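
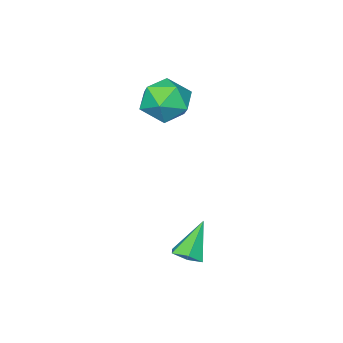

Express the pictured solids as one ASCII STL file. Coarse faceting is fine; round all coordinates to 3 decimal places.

solid 
facet normal 0.476 -0.009 -0.879
outer loop
vertex 1.841 3.531 -1.064
vertex 1.236 3.771 -1.394
vertex 1.724 4.248 -1.135
endloop
endfacet
facet normal 0.661 0.180 0.728
outer loop
vertex 1.841 3.531 -1.064
vertex 1.724 4.248 -1.135
vertex 0.364 3.789 0.214
endloop
endfacet
facet normal 0.476 -0.009 -0.879
outer loop
vertex 1.724 4.248 -1.135
vertex 1.236 3.771 -1.394
vertex 1.119 4.488 -1.465
endloop
endfacet
facet normal 0.122 0.896 0.428
outer loop
vertex 1.724 4.248 -1.135
vertex 1.119 4.488 -1.465
vertex 0.364 3.789 0.214
endloop
endfacet
facet normal 0.477 -0.009 -0.879
outer loop
vertex 1.119 4.488 -1.465
vertex 1.236 3.771 -1.394
vertex 0.631 4.012 -1.725
endloop
endfacet
facet normal -0.695 0.719 -0.013
outer loop
vertex 1.119 4.488 -1.465
vertex 0.631 4.012 -1.725
vertex 0.364 3.789 0.214
endloop
endfacet
facet normal 0.477 -0.009 -0.879
outer loop
vertex 0.631 4.012 -1.725
vertex 1.236 3.771 -1.394
vertex 0.748 3.295 -1.654
endloop
endfacet
facet normal -0.973 -0.174 -0.154
outer loop
vertex 0.631 4.012 -1.725
vertex 0.748 3.295 -1.654
vertex 0.364 3.789 0.214
endloop
endfacet
facet normal 0.477 -0.009 -0.879
outer loop
vertex 0.748 3.295 -1.654
vertex 1.236 3.771 -1.394
vertex 1.353 3.054 -1.323
endloop
endfacet
facet normal -0.434 -0.889 0.146
outer loop
vertex 0.748 3.295 -1.654
vertex 1.353 3.054 -1.323
vertex 0.364 3.789 0.214
endloop
endfacet
facet normal 0.476 -0.009 -0.879
outer loop
vertex 1.353 3.054 -1.323
vertex 1.236 3.771 -1.394
vertex 1.841 3.531 -1.064
endloop
endfacet
facet normal 0.384 -0.712 0.588
outer loop
vertex 1.353 3.054 -1.323
vertex 1.841 3.531 -1.064
vertex 0.364 3.789 0.214
endloop
endfacet
facet normal -0.000 -0.128 0.992
outer loop
vertex -2.313 -0.357 4.963
vertex -2.848 -1.455 4.821
vertex -1.621 -1.366 4.833
endloop
endfacet
facet normal 0.551 0.276 0.787
outer loop
vertex -2.313 -0.357 4.963
vertex -1.621 -1.366 4.833
vertex -1.31 -0.328 4.251
endloop
endfacet
facet normal 0.292 0.846 0.446
outer loop
vertex -2.313 -0.357 4.963
vertex -1.31 -0.328 4.251
vertex -2.344 0.225 3.879
endloop
endfacet
facet normal -0.420 0.795 0.439
outer loop
vertex -2.313 -0.357 4.963
vertex -2.344 0.225 3.879
vertex -3.295 -0.472 4.231
endloop
endfacet
facet normal -0.601 0.192 0.776
outer loop
vertex -2.313 -0.357 4.963
vertex -3.295 -0.472 4.231
vertex -2.848 -1.455 4.821
endloop
endfacet
facet normal 0.941 -0.100 0.324
outer loop
vertex -1.31 -0.328 4.251
vertex -1.621 -1.366 4.833
vertex -1.225 -1.408 3.669
endloop
endfacet
facet normal 0.048 -0.755 0.654
outer loop
vertex -1.621 -1.366 4.833
vertex -2.848 -1.455 4.821
vertex -2.176 -2.105 4.021
endloop
endfacet
facet normal -0.923 -0.237 0.305
outer loop
vertex -2.848 -1.455 4.821
vertex -3.295 -0.472 4.231
vertex -3.21 -1.552 3.649
endloop
endfacet
facet normal -0.630 0.738 -0.241
outer loop
vertex -3.295 -0.472 4.231
vertex -2.344 0.225 3.879
vertex -2.899 -0.514 3.067
endloop
endfacet
facet normal 0.522 0.822 -0.229
outer loop
vertex -2.344 0.225 3.879
vertex -1.31 -0.328 4.251
vertex -1.672 -0.425 3.079
endloop
endfacet
facet normal 0.420 -0.795 -0.439
outer loop
vertex -2.207 -1.523 2.937
vertex -1.225 -1.408 3.669
vertex -2.176 -2.105 4.021
endloop
endfacet
facet normal -0.292 -0.846 -0.446
outer loop
vertex -2.207 -1.523 2.937
vertex -2.176 -2.105 4.021
vertex -3.21 -1.552 3.649
endloop
endfacet
facet normal -0.551 -0.276 -0.787
outer loop
vertex -2.207 -1.523 2.937
vertex -3.21 -1.552 3.649
vertex -2.899 -0.514 3.067
endloop
endfacet
facet normal 0.000 0.128 -0.992
outer loop
vertex -2.207 -1.523 2.937
vertex -2.899 -0.514 3.067
vertex -1.672 -0.425 3.079
endloop
endfacet
facet normal 0.601 -0.192 -0.776
outer loop
vertex -2.207 -1.523 2.937
vertex -1.672 -0.425 3.079
vertex -1.225 -1.408 3.669
endloop
endfacet
facet normal 0.630 -0.738 0.241
outer loop
vertex -2.176 -2.105 4.021
vertex -1.225 -1.408 3.669
vertex -1.621 -1.366 4.833
endloop
endfacet
facet normal -0.522 -0.822 0.229
outer loop
vertex -3.21 -1.552 3.649
vertex -2.176 -2.105 4.021
vertex -2.848 -1.455 4.821
endloop
endfacet
facet normal -0.941 0.100 -0.324
outer loop
vertex -2.899 -0.514 3.067
vertex -3.21 -1.552 3.649
vertex -3.295 -0.472 4.231
endloop
endfacet
facet normal -0.048 0.755 -0.654
outer loop
vertex -1.672 -0.425 3.079
vertex -2.899 -0.514 3.067
vertex -2.344 0.225 3.879
endloop
endfacet
facet normal 0.923 0.237 -0.305
outer loop
vertex -1.225 -1.408 3.669
vertex -1.672 -0.425 3.079
vertex -1.31 -0.328 4.251
endloop
endfacet

endsolid


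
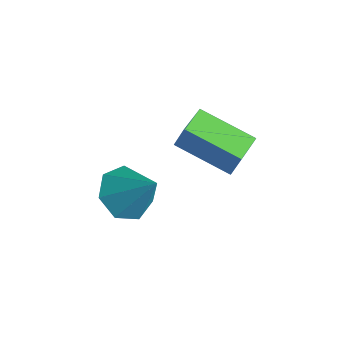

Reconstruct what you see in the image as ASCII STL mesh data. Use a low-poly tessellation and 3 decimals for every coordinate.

solid 
facet normal -0.789 -0.520 0.327
outer loop
vertex 0.637 1.052 1.359
vertex -0.09 2.058 1.202
vertex 0.463 0.798 0.535
endloop
endfacet
facet normal 0.581 -0.804 0.125
outer loop
vertex 2.05 1.842 -0.122
vertex 0.637 1.052 1.359
vertex 0.463 0.798 0.535
endloop
endfacet
facet normal -0.789 -0.520 0.327
outer loop
vertex 0.463 0.798 0.535
vertex -0.09 2.058 1.202
vertex -0.264 1.803 0.378
endloop
endfacet
facet normal -0.198 -0.289 -0.937
outer loop
vertex -0.264 1.803 0.378
vertex 2.05 1.842 -0.122
vertex 0.463 0.798 0.535
endloop
endfacet
facet normal 0.198 0.289 0.937
outer loop
vertex 0.637 1.052 1.359
vertex 1.497 3.102 0.545
vertex -0.09 2.058 1.202
endloop
endfacet
facet normal 0.581 -0.804 0.126
outer loop
vertex 2.224 2.097 0.702
vertex 0.637 1.052 1.359
vertex 2.05 1.842 -0.122
endloop
endfacet
facet normal 0.197 0.289 0.937
outer loop
vertex 2.224 2.097 0.702
vertex 1.497 3.102 0.545
vertex 0.637 1.052 1.359
endloop
endfacet
facet normal -0.581 0.804 -0.126
outer loop
vertex -0.09 2.058 1.202
vertex 1.497 3.102 0.545
vertex -0.264 1.803 0.378
endloop
endfacet
facet normal -0.198 -0.289 -0.937
outer loop
vertex 1.323 2.848 -0.279
vertex 2.05 1.842 -0.122
vertex -0.264 1.803 0.378
endloop
endfacet
facet normal -0.581 0.804 -0.125
outer loop
vertex -0.264 1.803 0.378
vertex 1.497 3.102 0.545
vertex 1.323 2.848 -0.279
endloop
endfacet
facet normal 0.789 0.519 -0.327
outer loop
vertex 1.323 2.848 -0.279
vertex 2.224 2.097 0.702
vertex 2.05 1.842 -0.122
endloop
endfacet
facet normal 0.789 0.520 -0.327
outer loop
vertex 1.497 3.102 0.545
vertex 2.224 2.097 0.702
vertex 1.323 2.848 -0.279
endloop
endfacet
facet normal -0.612 -0.277 -0.741
outer loop
vertex 1.322 -1.771 -0.977
vertex 0.698 -1.041 -0.735
vertex 1.457 -1.019 -1.37
endloop
endfacet
facet normal 0.969 -0.226 -0.100
outer loop
vertex 1.322 -1.771 -0.977
vertex 1.457 -1.019 -1.37
vertex 1.762 -0.559 0.555
endloop
endfacet
facet normal -0.612 -0.276 -0.741
outer loop
vertex 1.457 -1.019 -1.37
vertex 0.698 -1.041 -0.735
vertex 1.021 -0.284 -1.284
endloop
endfacet
facet normal 0.819 0.515 -0.253
outer loop
vertex 1.457 -1.019 -1.37
vertex 1.021 -0.284 -1.284
vertex 1.762 -0.559 0.555
endloop
endfacet
facet normal -0.611 -0.277 -0.741
outer loop
vertex 1.021 -0.284 -1.284
vertex 0.698 -1.041 -0.735
vertex 0.341 -0.119 -0.785
endloop
endfacet
facet normal 0.262 0.964 0.039
outer loop
vertex 1.021 -0.284 -1.284
vertex 0.341 -0.119 -0.785
vertex 1.762 -0.559 0.555
endloop
endfacet
facet normal -0.611 -0.277 -0.741
outer loop
vertex 0.341 -0.119 -0.785
vertex 0.698 -1.041 -0.735
vertex -0.07 -0.649 -0.248
endloop
endfacet
facet normal -0.282 0.782 0.556
outer loop
vertex 0.341 -0.119 -0.785
vertex -0.07 -0.649 -0.248
vertex 1.762 -0.559 0.555
endloop
endfacet
facet normal -0.612 -0.278 -0.741
outer loop
vertex -0.07 -0.649 -0.248
vertex 0.698 -1.041 -0.735
vertex 0.098 -1.474 -0.077
endloop
endfacet
facet normal -0.404 0.106 0.909
outer loop
vertex -0.07 -0.649 -0.248
vertex 0.098 -1.474 -0.077
vertex 1.762 -0.559 0.555
endloop
endfacet
facet normal -0.612 -0.277 -0.741
outer loop
vertex 0.098 -1.474 -0.077
vertex 0.698 -1.041 -0.735
vertex 0.717 -1.973 -0.402
endloop
endfacet
facet normal -0.011 -0.555 0.832
outer loop
vertex 0.098 -1.474 -0.077
vertex 0.717 -1.973 -0.402
vertex 1.762 -0.559 0.555
endloop
endfacet
facet normal -0.612 -0.277 -0.741
outer loop
vertex 0.717 -1.973 -0.402
vertex 0.698 -1.041 -0.735
vertex 1.322 -1.771 -0.977
endloop
endfacet
facet normal 0.599 -0.703 0.384
outer loop
vertex 0.717 -1.973 -0.402
vertex 1.322 -1.771 -0.977
vertex 1.762 -0.559 0.555
endloop
endfacet

endsolid


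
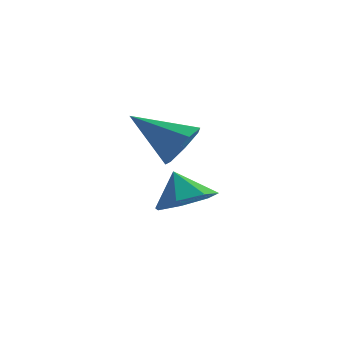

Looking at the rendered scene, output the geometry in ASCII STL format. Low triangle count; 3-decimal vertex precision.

solid 
facet normal 0.747 -0.417 -0.518
outer loop
vertex 3.152 -0.509 3.661
vertex 2.634 -1.098 3.388
vertex 2.808 -0.362 3.046
endloop
endfacet
facet normal 0.150 0.977 0.150
outer loop
vertex 3.152 -0.509 3.661
vertex 2.808 -0.362 3.046
vertex 1.246 -0.322 4.352
endloop
endfacet
facet normal 0.747 -0.417 -0.518
outer loop
vertex 2.808 -0.362 3.046
vertex 2.634 -1.098 3.388
vertex 2.333 -0.768 2.688
endloop
endfacet
facet normal -0.357 0.817 -0.452
outer loop
vertex 2.808 -0.362 3.046
vertex 2.333 -0.768 2.688
vertex 1.246 -0.322 4.352
endloop
endfacet
facet normal 0.747 -0.417 -0.518
outer loop
vertex 2.333 -0.768 2.688
vertex 2.634 -1.098 3.388
vertex 2.085 -1.423 2.858
endloop
endfacet
facet normal -0.807 0.158 -0.569
outer loop
vertex 2.333 -0.768 2.688
vertex 2.085 -1.423 2.858
vertex 1.246 -0.322 4.352
endloop
endfacet
facet normal 0.747 -0.417 -0.518
outer loop
vertex 2.085 -1.423 2.858
vertex 2.634 -1.098 3.388
vertex 2.251 -1.833 3.427
endloop
endfacet
facet normal -0.858 -0.502 -0.112
outer loop
vertex 2.085 -1.423 2.858
vertex 2.251 -1.833 3.427
vertex 1.246 -0.322 4.352
endloop
endfacet
facet normal 0.747 -0.417 -0.519
outer loop
vertex 2.251 -1.833 3.427
vertex 2.634 -1.098 3.388
vertex 2.706 -1.689 3.966
endloop
endfacet
facet normal -0.472 -0.667 0.577
outer loop
vertex 2.251 -1.833 3.427
vertex 2.706 -1.689 3.966
vertex 1.246 -0.322 4.352
endloop
endfacet
facet normal 0.747 -0.416 -0.519
outer loop
vertex 2.706 -1.689 3.966
vertex 2.634 -1.098 3.388
vertex 3.107 -1.1 4.071
endloop
endfacet
facet normal 0.058 -0.213 0.975
outer loop
vertex 2.706 -1.689 3.966
vertex 3.107 -1.1 4.071
vertex 1.246 -0.322 4.352
endloop
endfacet
facet normal 0.747 -0.417 -0.518
outer loop
vertex 3.107 -1.1 4.071
vertex 2.634 -1.098 3.388
vertex 3.152 -0.509 3.661
endloop
endfacet
facet normal 0.336 0.520 0.786
outer loop
vertex 3.107 -1.1 4.071
vertex 3.152 -0.509 3.661
vertex 1.246 -0.322 4.352
endloop
endfacet
facet normal 0.232 -0.521 -0.821
outer loop
vertex 2.606 -4.727 3.078
vertex 2.226 -4.091 2.567
vertex 3.079 -4.151 2.846
endloop
endfacet
facet normal 0.469 -0.029 0.883
outer loop
vertex 2.606 -4.727 3.078
vertex 3.079 -4.151 2.846
vertex 1.974 -3.529 3.453
endloop
endfacet
facet normal 0.232 -0.521 -0.821
outer loop
vertex 3.079 -4.151 2.846
vertex 2.226 -4.091 2.567
vertex 2.91 -3.53 2.404
endloop
endfacet
facet normal 0.618 0.560 0.551
outer loop
vertex 3.079 -4.151 2.846
vertex 2.91 -3.53 2.404
vertex 1.974 -3.529 3.453
endloop
endfacet
facet normal 0.233 -0.522 -0.821
outer loop
vertex 2.91 -3.53 2.404
vertex 2.226 -4.091 2.567
vertex 2.225 -3.332 2.084
endloop
endfacet
facet normal 0.197 0.965 0.175
outer loop
vertex 2.91 -3.53 2.404
vertex 2.225 -3.332 2.084
vertex 1.974 -3.529 3.453
endloop
endfacet
facet normal 0.233 -0.522 -0.821
outer loop
vertex 2.225 -3.332 2.084
vertex 2.226 -4.091 2.567
vertex 1.541 -3.706 2.128
endloop
endfacet
facet normal -0.477 0.878 0.039
outer loop
vertex 2.225 -3.332 2.084
vertex 1.541 -3.706 2.128
vertex 1.974 -3.529 3.453
endloop
endfacet
facet normal 0.233 -0.522 -0.821
outer loop
vertex 1.541 -3.706 2.128
vertex 2.226 -4.091 2.567
vertex 1.372 -4.37 2.502
endloop
endfacet
facet normal -0.898 0.366 0.244
outer loop
vertex 1.541 -3.706 2.128
vertex 1.372 -4.37 2.502
vertex 1.974 -3.529 3.453
endloop
endfacet
facet normal 0.233 -0.521 -0.821
outer loop
vertex 1.372 -4.37 2.502
vertex 2.226 -4.091 2.567
vertex 1.846 -4.825 2.925
endloop
endfacet
facet normal -0.748 -0.186 0.638
outer loop
vertex 1.372 -4.37 2.502
vertex 1.846 -4.825 2.925
vertex 1.974 -3.529 3.453
endloop
endfacet
facet normal 0.233 -0.521 -0.821
outer loop
vertex 1.846 -4.825 2.925
vertex 2.226 -4.091 2.567
vertex 2.606 -4.727 3.078
endloop
endfacet
facet normal -0.139 -0.362 0.922
outer loop
vertex 1.846 -4.825 2.925
vertex 2.606 -4.727 3.078
vertex 1.974 -3.529 3.453
endloop
endfacet

endsolid


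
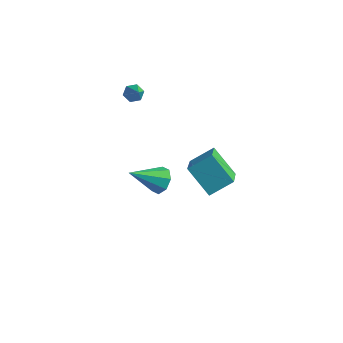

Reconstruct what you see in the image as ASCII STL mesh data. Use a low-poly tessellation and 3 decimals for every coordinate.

solid 
facet normal -0.505 0.520 -0.688
outer loop
vertex -1.955 2.52 1.631
vertex -2.326 2.128 1.607
vertex -2.385 2.535 1.958
endloop
endfacet
facet normal 0.448 0.699 0.557
outer loop
vertex -1.955 2.52 1.631
vertex -2.385 2.535 1.958
vertex -1.394 1.172 2.873
endloop
endfacet
facet normal -0.507 0.520 -0.688
outer loop
vertex -2.385 2.535 1.958
vertex -2.326 2.128 1.607
vertex -2.755 2.142 1.934
endloop
endfacet
facet normal -0.383 0.307 0.871
outer loop
vertex -2.385 2.535 1.958
vertex -2.755 2.142 1.934
vertex -1.394 1.172 2.873
endloop
endfacet
facet normal -0.507 0.520 -0.687
outer loop
vertex -2.755 2.142 1.934
vertex -2.326 2.128 1.607
vertex -2.696 1.736 1.583
endloop
endfacet
facet normal -0.704 -0.520 0.483
outer loop
vertex -2.755 2.142 1.934
vertex -2.696 1.736 1.583
vertex -1.394 1.172 2.873
endloop
endfacet
facet normal -0.507 0.520 -0.687
outer loop
vertex -2.696 1.736 1.583
vertex -2.326 2.128 1.607
vertex -2.267 1.722 1.256
endloop
endfacet
facet normal -0.198 -0.956 -0.218
outer loop
vertex -2.696 1.736 1.583
vertex -2.267 1.722 1.256
vertex -1.394 1.172 2.873
endloop
endfacet
facet normal -0.506 0.521 -0.688
outer loop
vertex -2.267 1.722 1.256
vertex -2.326 2.128 1.607
vertex -1.896 2.114 1.28
endloop
endfacet
facet normal 0.631 -0.564 -0.533
outer loop
vertex -2.267 1.722 1.256
vertex -1.896 2.114 1.28
vertex -1.394 1.172 2.873
endloop
endfacet
facet normal -0.506 0.521 -0.688
outer loop
vertex -1.896 2.114 1.28
vertex -2.326 2.128 1.607
vertex -1.955 2.52 1.631
endloop
endfacet
facet normal 0.954 0.264 -0.145
outer loop
vertex -1.896 2.114 1.28
vertex -1.955 2.52 1.631
vertex -1.394 1.172 2.873
endloop
endfacet
facet normal 0.519 0.631 -0.577
outer loop
vertex -0.034 1.904 -4.045
vertex -0.684 1.971 -4.556
vertex -0.425 2.376 -3.88
endloop
endfacet
facet normal 0.372 -0.016 0.928
outer loop
vertex -0.034 1.904 -4.045
vertex -0.425 2.376 -3.88
vertex -1.736 0.689 -3.384
endloop
endfacet
facet normal 0.517 0.632 -0.577
outer loop
vertex -0.425 2.376 -3.88
vertex -0.684 1.971 -4.556
vertex -0.969 2.611 -4.11
endloop
endfacet
facet normal -0.197 0.414 0.889
outer loop
vertex -0.425 2.376 -3.88
vertex -0.969 2.611 -4.11
vertex -1.736 0.689 -3.384
endloop
endfacet
facet normal 0.518 0.632 -0.577
outer loop
vertex -0.969 2.611 -4.11
vertex -0.684 1.971 -4.556
vertex -1.346 2.471 -4.602
endloop
endfacet
facet normal -0.759 0.472 0.448
outer loop
vertex -0.969 2.611 -4.11
vertex -1.346 2.471 -4.602
vertex -1.736 0.689 -3.384
endloop
endfacet
facet normal 0.518 0.632 -0.577
outer loop
vertex -1.346 2.471 -4.602
vertex -0.684 1.971 -4.556
vertex -1.335 2.038 -5.067
endloop
endfacet
facet normal -0.983 0.122 -0.137
outer loop
vertex -1.346 2.471 -4.602
vertex -1.335 2.038 -5.067
vertex -1.736 0.689 -3.384
endloop
endfacet
facet normal 0.518 0.630 -0.578
outer loop
vertex -1.335 2.038 -5.067
vertex -0.684 1.971 -4.556
vertex -0.944 1.565 -5.232
endloop
endfacet
facet normal -0.739 -0.429 -0.520
outer loop
vertex -1.335 2.038 -5.067
vertex -0.944 1.565 -5.232
vertex -1.736 0.689 -3.384
endloop
endfacet
facet normal 0.517 0.631 -0.578
outer loop
vertex -0.944 1.565 -5.232
vertex -0.684 1.971 -4.556
vertex -0.4 1.331 -5.001
endloop
endfacet
facet normal -0.167 -0.861 -0.480
outer loop
vertex -0.944 1.565 -5.232
vertex -0.4 1.331 -5.001
vertex -1.736 0.689 -3.384
endloop
endfacet
facet normal 0.518 0.631 -0.577
outer loop
vertex -0.4 1.331 -5.001
vertex -0.684 1.971 -4.556
vertex -0.023 1.471 -4.51
endloop
endfacet
facet normal 0.393 -0.919 -0.040
outer loop
vertex -0.4 1.331 -5.001
vertex -0.023 1.471 -4.51
vertex -1.736 0.689 -3.384
endloop
endfacet
facet normal 0.518 0.632 -0.576
outer loop
vertex -0.023 1.471 -4.51
vertex -0.684 1.971 -4.556
vertex -0.034 1.904 -4.045
endloop
endfacet
facet normal 0.617 -0.569 0.544
outer loop
vertex -0.023 1.471 -4.51
vertex -0.034 1.904 -4.045
vertex -1.736 0.689 -3.384
endloop
endfacet
facet normal -0.558 -0.658 -0.506
outer loop
vertex 2.977 -1.438 1.288
vertex 2.204 0.06 0.194
vertex 4.3 -1.635 0.084
endloop
endfacet
facet normal 0.385 -0.745 0.545
outer loop
vertex 5.076 -0.72 0.786
vertex 2.977 -1.438 1.288
vertex 4.3 -1.635 0.084
endloop
endfacet
facet normal -0.558 -0.658 -0.506
outer loop
vertex 4.3 -1.635 0.084
vertex 2.204 0.06 0.194
vertex 3.527 -0.137 -1.011
endloop
endfacet
facet normal 0.735 -0.110 -0.669
outer loop
vertex 3.527 -0.137 -1.011
vertex 5.076 -0.72 0.786
vertex 4.3 -1.635 0.084
endloop
endfacet
facet normal -0.735 0.110 0.669
outer loop
vertex 2.977 -1.438 1.288
vertex 2.98 0.975 0.896
vertex 2.204 0.06 0.194
endloop
endfacet
facet normal 0.385 -0.745 0.545
outer loop
vertex 3.753 -0.523 1.991
vertex 2.977 -1.438 1.288
vertex 5.076 -0.72 0.786
endloop
endfacet
facet normal -0.735 0.110 0.669
outer loop
vertex 3.753 -0.523 1.991
vertex 2.98 0.975 0.896
vertex 2.977 -1.438 1.288
endloop
endfacet
facet normal -0.385 0.745 -0.545
outer loop
vertex 2.204 0.06 0.194
vertex 2.98 0.975 0.896
vertex 3.527 -0.137 -1.011
endloop
endfacet
facet normal 0.735 -0.109 -0.669
outer loop
vertex 4.303 0.778 -0.308
vertex 5.076 -0.72 0.786
vertex 3.527 -0.137 -1.011
endloop
endfacet
facet normal -0.385 0.745 -0.545
outer loop
vertex 3.527 -0.137 -1.011
vertex 2.98 0.975 0.896
vertex 4.303 0.778 -0.308
endloop
endfacet
facet normal 0.559 0.658 0.506
outer loop
vertex 4.303 0.778 -0.308
vertex 3.753 -0.523 1.991
vertex 5.076 -0.72 0.786
endloop
endfacet
facet normal 0.558 0.658 0.506
outer loop
vertex 2.98 0.975 0.896
vertex 3.753 -0.523 1.991
vertex 4.303 0.778 -0.308
endloop
endfacet

endsolid


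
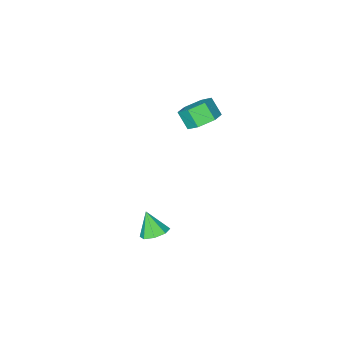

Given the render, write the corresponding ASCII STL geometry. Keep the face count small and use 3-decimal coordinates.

solid 
facet normal -0.039 0.506 -0.862
outer loop
vertex 0.958 3.215 -3.9
vertex 0.089 3.033 -3.968
vertex 0.568 3.689 -3.604
endloop
endfacet
facet normal 0.742 0.214 0.635
outer loop
vertex 0.958 3.215 -3.9
vertex 0.568 3.689 -3.604
vertex 0.151 2.247 -2.632
endloop
endfacet
facet normal -0.041 0.507 -0.861
outer loop
vertex 0.568 3.689 -3.604
vertex 0.089 3.033 -3.968
vertex -0.102 3.778 -3.52
endloop
endfacet
facet normal 0.174 0.515 0.839
outer loop
vertex 0.568 3.689 -3.604
vertex -0.102 3.778 -3.52
vertex 0.151 2.247 -2.632
endloop
endfacet
facet normal -0.039 0.507 -0.861
outer loop
vertex -0.102 3.778 -3.52
vertex 0.089 3.033 -3.968
vertex -0.66 3.431 -3.699
endloop
endfacet
facet normal -0.487 0.377 0.788
outer loop
vertex -0.102 3.778 -3.52
vertex -0.66 3.431 -3.699
vertex 0.151 2.247 -2.632
endloop
endfacet
facet normal -0.040 0.506 -0.861
outer loop
vertex -0.66 3.431 -3.699
vertex 0.089 3.033 -3.968
vertex -0.779 2.85 -4.035
endloop
endfacet
facet normal -0.851 -0.122 0.512
outer loop
vertex -0.66 3.431 -3.699
vertex -0.779 2.85 -4.035
vertex 0.151 2.247 -2.632
endloop
endfacet
facet normal -0.040 0.506 -0.862
outer loop
vertex -0.779 2.85 -4.035
vertex 0.089 3.033 -3.968
vertex -0.389 2.377 -4.331
endloop
endfacet
facet normal -0.705 -0.688 0.171
outer loop
vertex -0.779 2.85 -4.035
vertex -0.389 2.377 -4.331
vertex 0.151 2.247 -2.632
endloop
endfacet
facet normal -0.040 0.506 -0.862
outer loop
vertex -0.389 2.377 -4.331
vertex 0.089 3.033 -3.968
vertex 0.281 2.287 -4.415
endloop
endfacet
facet normal -0.137 -0.990 -0.032
outer loop
vertex -0.389 2.377 -4.331
vertex 0.281 2.287 -4.415
vertex 0.151 2.247 -2.632
endloop
endfacet
facet normal -0.038 0.506 -0.861
outer loop
vertex 0.281 2.287 -4.415
vertex 0.089 3.033 -3.968
vertex 0.839 2.634 -4.236
endloop
endfacet
facet normal 0.524 -0.852 0.019
outer loop
vertex 0.281 2.287 -4.415
vertex 0.839 2.634 -4.236
vertex 0.151 2.247 -2.632
endloop
endfacet
facet normal -0.039 0.506 -0.862
outer loop
vertex 0.839 2.634 -4.236
vertex 0.089 3.033 -3.968
vertex 0.958 3.215 -3.9
endloop
endfacet
facet normal 0.888 -0.353 0.296
outer loop
vertex 0.839 2.634 -4.236
vertex 0.958 3.215 -3.9
vertex 0.151 2.247 -2.632
endloop
endfacet
facet normal -0.084 0.655 -0.751
outer loop
vertex -3.043 2.688 3.599
vertex -3.873 2.16 3.231
vertex -4.01 2.936 3.924
endloop
endfacet
facet normal 0.380 0.717 0.584
outer loop
vertex -3.043 2.688 3.599
vertex -4.01 2.936 3.924
vertex -2.938 1.869 4.537
endloop
endfacet
facet normal 0.380 0.717 0.584
outer loop
vertex -2.938 1.869 4.537
vertex -4.01 2.936 3.924
vertex -3.905 2.117 4.862
endloop
endfacet
facet normal 0.084 -0.655 0.751
outer loop
vertex -2.938 1.869 4.537
vertex -3.905 2.117 4.862
vertex -3.767 1.34 4.169
endloop
endfacet
facet normal -0.084 0.655 -0.751
outer loop
vertex -4.01 2.936 3.924
vertex -3.873 2.16 3.231
vertex -4.84 2.408 3.556
endloop
endfacet
facet normal -0.607 0.564 0.560
outer loop
vertex -4.01 2.936 3.924
vertex -4.84 2.408 3.556
vertex -3.905 2.117 4.862
endloop
endfacet
facet normal -0.607 0.564 0.560
outer loop
vertex -3.905 2.117 4.862
vertex -4.84 2.408 3.556
vertex -4.734 1.589 4.495
endloop
endfacet
facet normal 0.085 -0.655 0.751
outer loop
vertex -3.905 2.117 4.862
vertex -4.734 1.589 4.495
vertex -3.767 1.34 4.169
endloop
endfacet
facet normal -0.084 0.655 -0.751
outer loop
vertex -4.84 2.408 3.556
vertex -3.873 2.16 3.231
vertex -4.702 1.631 2.863
endloop
endfacet
facet normal -0.988 -0.155 -0.023
outer loop
vertex -4.84 2.408 3.556
vertex -4.702 1.631 2.863
vertex -4.734 1.589 4.495
endloop
endfacet
facet normal -0.988 -0.153 -0.023
outer loop
vertex -4.734 1.589 4.495
vertex -4.702 1.631 2.863
vertex -4.597 0.812 3.801
endloop
endfacet
facet normal 0.084 -0.655 0.751
outer loop
vertex -4.734 1.589 4.495
vertex -4.597 0.812 3.801
vertex -3.767 1.34 4.169
endloop
endfacet
facet normal -0.084 0.655 -0.751
outer loop
vertex -4.702 1.631 2.863
vertex -3.873 2.16 3.231
vertex -3.735 1.383 2.538
endloop
endfacet
facet normal -0.380 -0.717 -0.584
outer loop
vertex -4.702 1.631 2.863
vertex -3.735 1.383 2.538
vertex -4.597 0.812 3.801
endloop
endfacet
facet normal -0.380 -0.717 -0.584
outer loop
vertex -4.597 0.812 3.801
vertex -3.735 1.383 2.538
vertex -3.63 0.564 3.476
endloop
endfacet
facet normal 0.084 -0.655 0.751
outer loop
vertex -4.597 0.812 3.801
vertex -3.63 0.564 3.476
vertex -3.767 1.34 4.169
endloop
endfacet
facet normal -0.085 0.655 -0.751
outer loop
vertex -3.735 1.383 2.538
vertex -3.873 2.16 3.231
vertex -2.906 1.911 2.905
endloop
endfacet
facet normal 0.607 -0.564 -0.560
outer loop
vertex -3.735 1.383 2.538
vertex -2.906 1.911 2.905
vertex -3.63 0.564 3.476
endloop
endfacet
facet normal 0.607 -0.564 -0.560
outer loop
vertex -3.63 0.564 3.476
vertex -2.906 1.911 2.905
vertex -2.8 1.092 3.844
endloop
endfacet
facet normal 0.084 -0.655 0.751
outer loop
vertex -3.63 0.564 3.476
vertex -2.8 1.092 3.844
vertex -3.767 1.34 4.169
endloop
endfacet
facet normal -0.084 0.655 -0.751
outer loop
vertex -2.906 1.911 2.905
vertex -3.873 2.16 3.231
vertex -3.043 2.688 3.599
endloop
endfacet
facet normal 0.988 0.154 0.023
outer loop
vertex -2.906 1.911 2.905
vertex -3.043 2.688 3.599
vertex -2.8 1.092 3.844
endloop
endfacet
facet normal 0.988 0.154 0.024
outer loop
vertex -2.8 1.092 3.844
vertex -3.043 2.688 3.599
vertex -2.938 1.869 4.537
endloop
endfacet
facet normal 0.084 -0.655 0.751
outer loop
vertex -2.8 1.092 3.844
vertex -2.938 1.869 4.537
vertex -3.767 1.34 4.169
endloop
endfacet

endsolid


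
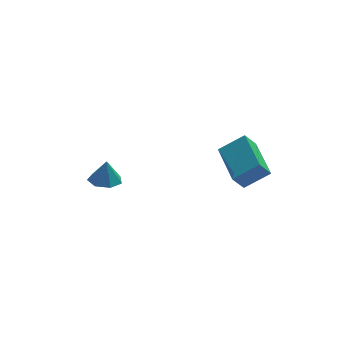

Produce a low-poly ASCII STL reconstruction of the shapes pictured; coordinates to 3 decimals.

solid 
facet normal -0.824 0.049 -0.564
outer loop
vertex 0.773 -4.179 -2.348
vertex 0.688 -2.352 -2.066
vertex 1.258 -4.049 -3.046
endloop
endfacet
facet normal 0.046 -0.987 -0.152
outer loop
vertex 2.272 -4.108 -2.354
vertex 0.773 -4.179 -2.348
vertex 1.258 -4.049 -3.046
endloop
endfacet
facet normal -0.825 0.048 -0.563
outer loop
vertex 1.258 -4.049 -3.046
vertex 0.688 -2.352 -2.066
vertex 1.172 -2.222 -2.765
endloop
endfacet
facet normal 0.563 0.151 -0.812
outer loop
vertex 1.172 -2.222 -2.765
vertex 2.272 -4.108 -2.354
vertex 1.258 -4.049 -3.046
endloop
endfacet
facet normal -0.563 -0.152 0.812
outer loop
vertex 0.773 -4.179 -2.348
vertex 1.702 -2.411 -1.374
vertex 0.688 -2.352 -2.066
endloop
endfacet
facet normal 0.046 -0.987 -0.152
outer loop
vertex 1.788 -4.238 -1.655
vertex 0.773 -4.179 -2.348
vertex 2.272 -4.108 -2.354
endloop
endfacet
facet normal -0.563 -0.151 0.812
outer loop
vertex 1.788 -4.238 -1.655
vertex 1.702 -2.411 -1.374
vertex 0.773 -4.179 -2.348
endloop
endfacet
facet normal -0.046 0.987 0.152
outer loop
vertex 0.688 -2.352 -2.066
vertex 1.702 -2.411 -1.374
vertex 1.172 -2.222 -2.765
endloop
endfacet
facet normal 0.563 0.152 -0.812
outer loop
vertex 2.187 -2.281 -2.072
vertex 2.272 -4.108 -2.354
vertex 1.172 -2.222 -2.765
endloop
endfacet
facet normal -0.046 0.987 0.152
outer loop
vertex 1.172 -2.222 -2.765
vertex 1.702 -2.411 -1.374
vertex 2.187 -2.281 -2.072
endloop
endfacet
facet normal 0.825 -0.048 0.563
outer loop
vertex 2.187 -2.281 -2.072
vertex 1.788 -4.238 -1.655
vertex 2.272 -4.108 -2.354
endloop
endfacet
facet normal 0.824 -0.048 0.564
outer loop
vertex 1.702 -2.411 -1.374
vertex 1.788 -4.238 -1.655
vertex 2.187 -2.281 -2.072
endloop
endfacet
facet normal -0.109 -0.119 -0.987
outer loop
vertex -2.802 -1.159 -4.408
vertex -3.385 -0.79 -4.388
vertex -2.738 -0.569 -4.486
endloop
endfacet
facet normal 0.898 -0.040 0.437
outer loop
vertex -2.802 -1.159 -4.408
vertex -2.738 -0.569 -4.486
vertex -3.275 -0.67 -3.392
endloop
endfacet
facet normal -0.108 -0.120 -0.987
outer loop
vertex -2.738 -0.569 -4.486
vertex -3.385 -0.79 -4.388
vertex -3.162 -0.145 -4.491
endloop
endfacet
facet normal 0.652 0.656 0.380
outer loop
vertex -2.738 -0.569 -4.486
vertex -3.162 -0.145 -4.491
vertex -3.275 -0.67 -3.392
endloop
endfacet
facet normal -0.109 -0.120 -0.987
outer loop
vertex -3.162 -0.145 -4.491
vertex -3.385 -0.79 -4.388
vertex -3.753 -0.207 -4.418
endloop
endfacet
facet normal -0.042 0.903 0.427
outer loop
vertex -3.162 -0.145 -4.491
vertex -3.753 -0.207 -4.418
vertex -3.275 -0.67 -3.392
endloop
endfacet
facet normal -0.107 -0.118 -0.987
outer loop
vertex -3.753 -0.207 -4.418
vertex -3.385 -0.79 -4.388
vertex -4.067 -0.708 -4.324
endloop
endfacet
facet normal -0.663 0.517 0.542
outer loop
vertex -3.753 -0.207 -4.418
vertex -4.067 -0.708 -4.324
vertex -3.275 -0.67 -3.392
endloop
endfacet
facet normal -0.107 -0.119 -0.987
outer loop
vertex -4.067 -0.708 -4.324
vertex -3.385 -0.79 -4.388
vertex -3.867 -1.271 -4.278
endloop
endfacet
facet normal -0.741 -0.211 0.638
outer loop
vertex -4.067 -0.708 -4.324
vertex -3.867 -1.271 -4.278
vertex -3.275 -0.67 -3.392
endloop
endfacet
facet normal -0.107 -0.119 -0.987
outer loop
vertex -3.867 -1.271 -4.278
vertex -3.385 -0.79 -4.388
vertex -3.304 -1.471 -4.315
endloop
endfacet
facet normal -0.218 -0.734 0.644
outer loop
vertex -3.867 -1.271 -4.278
vertex -3.304 -1.471 -4.315
vertex -3.275 -0.67 -3.392
endloop
endfacet
facet normal -0.109 -0.119 -0.987
outer loop
vertex -3.304 -1.471 -4.315
vertex -3.385 -0.79 -4.388
vertex -2.802 -1.159 -4.408
endloop
endfacet
facet normal 0.511 -0.657 0.554
outer loop
vertex -3.304 -1.471 -4.315
vertex -2.802 -1.159 -4.408
vertex -3.275 -0.67 -3.392
endloop
endfacet

endsolid


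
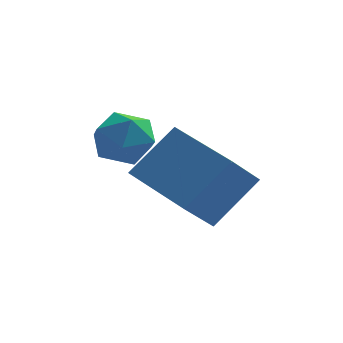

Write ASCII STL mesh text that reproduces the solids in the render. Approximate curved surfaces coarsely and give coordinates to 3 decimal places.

solid 
facet normal -0.643 0.750 0.153
outer loop
vertex -1.496 3.067 1.828
vertex -0.979 3.669 1.051
vertex -2.335 2.544 0.865
endloop
endfacet
facet normal -0.465 -0.542 0.700
outer loop
vertex -1.261 1.291 0.609
vertex -1.496 3.067 1.828
vertex -2.335 2.544 0.865
endloop
endfacet
facet normal -0.643 0.750 0.154
outer loop
vertex -2.335 2.544 0.865
vertex -0.979 3.669 1.051
vertex -1.819 3.146 0.088
endloop
endfacet
facet normal -0.608 -0.379 -0.697
outer loop
vertex -1.819 3.146 0.088
vertex -1.261 1.291 0.609
vertex -2.335 2.544 0.865
endloop
endfacet
facet normal 0.608 0.379 0.698
outer loop
vertex -1.496 3.067 1.828
vertex 0.095 2.416 0.795
vertex -0.979 3.669 1.051
endloop
endfacet
facet normal -0.465 -0.542 0.700
outer loop
vertex -0.421 1.814 1.572
vertex -1.496 3.067 1.828
vertex -1.261 1.291 0.609
endloop
endfacet
facet normal 0.608 0.379 0.698
outer loop
vertex -0.421 1.814 1.572
vertex 0.095 2.416 0.795
vertex -1.496 3.067 1.828
endloop
endfacet
facet normal 0.465 0.542 -0.700
outer loop
vertex -0.979 3.669 1.051
vertex 0.095 2.416 0.795
vertex -1.819 3.146 0.088
endloop
endfacet
facet normal -0.608 -0.379 -0.698
outer loop
vertex -0.744 1.893 -0.168
vertex -1.261 1.291 0.609
vertex -1.819 3.146 0.088
endloop
endfacet
facet normal 0.465 0.542 -0.700
outer loop
vertex -1.819 3.146 0.088
vertex 0.095 2.416 0.795
vertex -0.744 1.893 -0.168
endloop
endfacet
facet normal 0.643 -0.750 -0.153
outer loop
vertex -0.744 1.893 -0.168
vertex -0.421 1.814 1.572
vertex -1.261 1.291 0.609
endloop
endfacet
facet normal 0.644 -0.750 -0.154
outer loop
vertex 0.095 2.416 0.795
vertex -0.421 1.814 1.572
vertex -0.744 1.893 -0.168
endloop
endfacet
facet normal -0.509 0.824 0.250
outer loop
vertex -2.413 3.296 1.651
vertex -2.992 2.934 1.666
vertex -2.614 2.996 2.231
endloop
endfacet
facet normal 0.160 0.853 0.497
outer loop
vertex -2.413 3.296 1.651
vertex -2.614 2.996 2.231
vertex -1.956 2.979 2.048
endloop
endfacet
facet normal 0.603 0.796 -0.059
outer loop
vertex -2.413 3.296 1.651
vertex -1.956 2.979 2.048
vertex -1.927 2.907 1.369
endloop
endfacet
facet normal 0.208 0.731 -0.650
outer loop
vertex -2.413 3.296 1.651
vertex -1.927 2.907 1.369
vertex -2.568 2.879 1.133
endloop
endfacet
facet normal -0.480 0.748 -0.459
outer loop
vertex -2.413 3.296 1.651
vertex -2.568 2.879 1.133
vertex -2.992 2.934 1.666
endloop
endfacet
facet normal 0.264 0.288 0.921
outer loop
vertex -1.956 2.979 2.048
vertex -2.614 2.996 2.231
vertex -2.252 2.421 2.307
endloop
endfacet
facet normal -0.819 0.240 0.521
outer loop
vertex -2.614 2.996 2.231
vertex -2.992 2.934 1.666
vertex -2.893 2.393 2.071
endloop
endfacet
facet normal -0.771 0.119 -0.626
outer loop
vertex -2.992 2.934 1.666
vertex -2.568 2.879 1.133
vertex -2.864 2.321 1.392
endloop
endfacet
facet normal 0.341 0.091 -0.936
outer loop
vertex -2.568 2.879 1.133
vertex -1.927 2.907 1.369
vertex -2.206 2.304 1.209
endloop
endfacet
facet normal 0.981 0.195 0.021
outer loop
vertex -1.927 2.907 1.369
vertex -1.956 2.979 2.048
vertex -1.828 2.366 1.774
endloop
endfacet
facet normal -0.208 -0.731 0.650
outer loop
vertex -2.407 2.004 1.789
vertex -2.252 2.421 2.307
vertex -2.893 2.393 2.071
endloop
endfacet
facet normal -0.603 -0.796 0.059
outer loop
vertex -2.407 2.004 1.789
vertex -2.893 2.393 2.071
vertex -2.864 2.321 1.392
endloop
endfacet
facet normal -0.160 -0.853 -0.497
outer loop
vertex -2.407 2.004 1.789
vertex -2.864 2.321 1.392
vertex -2.206 2.304 1.209
endloop
endfacet
facet normal 0.509 -0.824 -0.250
outer loop
vertex -2.407 2.004 1.789
vertex -2.206 2.304 1.209
vertex -1.828 2.366 1.774
endloop
endfacet
facet normal 0.480 -0.748 0.459
outer loop
vertex -2.407 2.004 1.789
vertex -1.828 2.366 1.774
vertex -2.252 2.421 2.307
endloop
endfacet
facet normal -0.341 -0.091 0.936
outer loop
vertex -2.893 2.393 2.071
vertex -2.252 2.421 2.307
vertex -2.614 2.996 2.231
endloop
endfacet
facet normal -0.981 -0.195 -0.021
outer loop
vertex -2.864 2.321 1.392
vertex -2.893 2.393 2.071
vertex -2.992 2.934 1.666
endloop
endfacet
facet normal -0.264 -0.288 -0.921
outer loop
vertex -2.206 2.304 1.209
vertex -2.864 2.321 1.392
vertex -2.568 2.879 1.133
endloop
endfacet
facet normal 0.819 -0.240 -0.521
outer loop
vertex -1.828 2.366 1.774
vertex -2.206 2.304 1.209
vertex -1.927 2.907 1.369
endloop
endfacet
facet normal 0.771 -0.119 0.626
outer loop
vertex -2.252 2.421 2.307
vertex -1.828 2.366 1.774
vertex -1.956 2.979 2.048
endloop
endfacet

endsolid


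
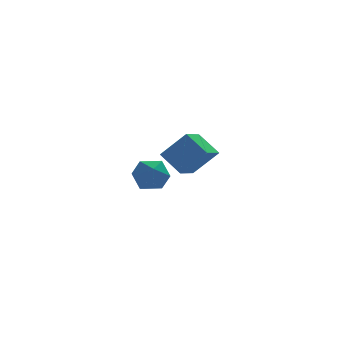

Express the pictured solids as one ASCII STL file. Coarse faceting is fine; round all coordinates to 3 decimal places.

solid 
facet normal -0.613 -0.714 0.337
outer loop
vertex 0.759 2.307 1.353
vertex 0.19 3.137 2.077
vertex -0.186 2.606 0.268
endloop
endfacet
facet normal 0.459 -0.670 -0.584
outer loop
vertex 0.55 3.463 -0.137
vertex 0.759 2.307 1.353
vertex -0.186 2.606 0.268
endloop
endfacet
facet normal -0.613 -0.714 0.337
outer loop
vertex -0.186 2.606 0.268
vertex 0.19 3.137 2.077
vertex -0.755 3.436 0.992
endloop
endfacet
facet normal -0.643 0.203 -0.738
outer loop
vertex -0.755 3.436 0.992
vertex 0.55 3.463 -0.137
vertex -0.186 2.606 0.268
endloop
endfacet
facet normal 0.643 -0.203 0.738
outer loop
vertex 0.759 2.307 1.353
vertex 0.926 3.994 1.672
vertex 0.19 3.137 2.077
endloop
endfacet
facet normal 0.459 -0.670 -0.584
outer loop
vertex 1.495 3.164 0.948
vertex 0.759 2.307 1.353
vertex 0.55 3.463 -0.137
endloop
endfacet
facet normal 0.643 -0.203 0.738
outer loop
vertex 1.495 3.164 0.948
vertex 0.926 3.994 1.672
vertex 0.759 2.307 1.353
endloop
endfacet
facet normal -0.459 0.670 0.584
outer loop
vertex 0.19 3.137 2.077
vertex 0.926 3.994 1.672
vertex -0.755 3.436 0.992
endloop
endfacet
facet normal -0.643 0.203 -0.738
outer loop
vertex -0.019 4.293 0.587
vertex 0.55 3.463 -0.137
vertex -0.755 3.436 0.992
endloop
endfacet
facet normal -0.459 0.670 0.584
outer loop
vertex -0.755 3.436 0.992
vertex 0.926 3.994 1.672
vertex -0.019 4.293 0.587
endloop
endfacet
facet normal 0.613 0.714 -0.337
outer loop
vertex -0.019 4.293 0.587
vertex 1.495 3.164 0.948
vertex 0.55 3.463 -0.137
endloop
endfacet
facet normal 0.613 0.714 -0.337
outer loop
vertex 0.926 3.994 1.672
vertex 1.495 3.164 0.948
vertex -0.019 4.293 0.587
endloop
endfacet
facet normal 0.011 -0.166 0.986
outer loop
vertex -2.625 -0.995 2.548
vertex -2.315 -1.698 2.426
vertex -1.852 -1.081 2.525
endloop
endfacet
facet normal 0.084 0.529 0.844
outer loop
vertex -2.625 -0.995 2.548
vertex -1.852 -1.081 2.525
vertex -2.185 -0.471 2.176
endloop
endfacet
facet normal -0.485 0.739 0.468
outer loop
vertex -2.625 -0.995 2.548
vertex -2.185 -0.471 2.176
vertex -2.855 -0.711 1.861
endloop
endfacet
facet normal -0.910 0.173 0.376
outer loop
vertex -2.625 -0.995 2.548
vertex -2.855 -0.711 1.861
vertex -2.935 -1.469 2.016
endloop
endfacet
facet normal -0.604 -0.387 0.697
outer loop
vertex -2.625 -0.995 2.548
vertex -2.935 -1.469 2.016
vertex -2.315 -1.698 2.426
endloop
endfacet
facet normal 0.663 0.610 0.434
outer loop
vertex -2.185 -0.471 2.176
vertex -1.852 -1.081 2.525
vertex -1.605 -0.851 1.824
endloop
endfacet
facet normal 0.543 -0.514 0.664
outer loop
vertex -1.852 -1.081 2.525
vertex -2.315 -1.698 2.426
vertex -1.685 -1.609 1.979
endloop
endfacet
facet normal -0.451 -0.871 0.196
outer loop
vertex -2.315 -1.698 2.426
vertex -2.935 -1.469 2.016
vertex -2.355 -1.849 1.664
endloop
endfacet
facet normal -0.946 0.034 -0.322
outer loop
vertex -2.935 -1.469 2.016
vertex -2.855 -0.711 1.861
vertex -2.688 -1.239 1.315
endloop
endfacet
facet normal -0.258 0.950 -0.175
outer loop
vertex -2.855 -0.711 1.861
vertex -2.185 -0.471 2.176
vertex -2.225 -0.622 1.414
endloop
endfacet
facet normal 0.910 -0.173 -0.376
outer loop
vertex -1.915 -1.325 1.292
vertex -1.605 -0.851 1.824
vertex -1.685 -1.609 1.979
endloop
endfacet
facet normal 0.485 -0.739 -0.468
outer loop
vertex -1.915 -1.325 1.292
vertex -1.685 -1.609 1.979
vertex -2.355 -1.849 1.664
endloop
endfacet
facet normal -0.084 -0.529 -0.844
outer loop
vertex -1.915 -1.325 1.292
vertex -2.355 -1.849 1.664
vertex -2.688 -1.239 1.315
endloop
endfacet
facet normal -0.011 0.166 -0.986
outer loop
vertex -1.915 -1.325 1.292
vertex -2.688 -1.239 1.315
vertex -2.225 -0.622 1.414
endloop
endfacet
facet normal 0.604 0.387 -0.697
outer loop
vertex -1.915 -1.325 1.292
vertex -2.225 -0.622 1.414
vertex -1.605 -0.851 1.824
endloop
endfacet
facet normal 0.946 -0.034 0.322
outer loop
vertex -1.685 -1.609 1.979
vertex -1.605 -0.851 1.824
vertex -1.852 -1.081 2.525
endloop
endfacet
facet normal 0.258 -0.950 0.175
outer loop
vertex -2.355 -1.849 1.664
vertex -1.685 -1.609 1.979
vertex -2.315 -1.698 2.426
endloop
endfacet
facet normal -0.663 -0.610 -0.434
outer loop
vertex -2.688 -1.239 1.315
vertex -2.355 -1.849 1.664
vertex -2.935 -1.469 2.016
endloop
endfacet
facet normal -0.543 0.514 -0.664
outer loop
vertex -2.225 -0.622 1.414
vertex -2.688 -1.239 1.315
vertex -2.855 -0.711 1.861
endloop
endfacet
facet normal 0.451 0.871 -0.196
outer loop
vertex -1.605 -0.851 1.824
vertex -2.225 -0.622 1.414
vertex -2.185 -0.471 2.176
endloop
endfacet

endsolid


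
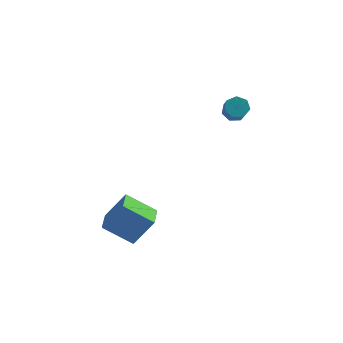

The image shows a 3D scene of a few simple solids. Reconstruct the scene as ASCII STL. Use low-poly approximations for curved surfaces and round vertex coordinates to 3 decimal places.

solid 
facet normal -0.088 0.652 -0.753
outer loop
vertex 3.078 0.134 2.935
vertex 2.561 -0.24 2.672
vertex 2.529 0.279 3.125
endloop
endfacet
facet normal 0.389 0.720 0.575
outer loop
vertex 3.078 0.134 2.935
vertex 2.529 0.279 3.125
vertex 3.196 -0.725 3.93
endloop
endfacet
facet normal 0.389 0.720 0.575
outer loop
vertex 3.196 -0.725 3.93
vertex 2.529 0.279 3.125
vertex 2.647 -0.58 4.12
endloop
endfacet
facet normal 0.089 -0.650 0.754
outer loop
vertex 3.196 -0.725 3.93
vertex 2.647 -0.58 4.12
vertex 2.679 -1.1 3.668
endloop
endfacet
facet normal -0.090 0.652 -0.753
outer loop
vertex 2.529 0.279 3.125
vertex 2.561 -0.24 2.672
vertex 2.005 0.033 2.975
endloop
endfacet
facet normal -0.473 0.638 0.607
outer loop
vertex 2.529 0.279 3.125
vertex 2.005 0.033 2.975
vertex 2.647 -0.58 4.12
endloop
endfacet
facet normal -0.473 0.639 0.607
outer loop
vertex 2.647 -0.58 4.12
vertex 2.005 0.033 2.975
vertex 2.122 -0.826 3.97
endloop
endfacet
facet normal 0.089 -0.650 0.754
outer loop
vertex 2.647 -0.58 4.12
vertex 2.122 -0.826 3.97
vertex 2.679 -1.1 3.668
endloop
endfacet
facet normal -0.091 0.651 -0.753
outer loop
vertex 2.005 0.033 2.975
vertex 2.561 -0.24 2.672
vertex 1.899 -0.419 2.597
endloop
endfacet
facet normal -0.980 0.078 0.182
outer loop
vertex 2.005 0.033 2.975
vertex 1.899 -0.419 2.597
vertex 2.122 -0.826 3.97
endloop
endfacet
facet normal -0.980 0.076 0.182
outer loop
vertex 2.122 -0.826 3.97
vertex 1.899 -0.419 2.597
vertex 2.017 -1.278 3.592
endloop
endfacet
facet normal 0.088 -0.651 0.754
outer loop
vertex 2.122 -0.826 3.97
vertex 2.017 -1.278 3.592
vertex 2.679 -1.1 3.668
endloop
endfacet
facet normal -0.090 0.650 -0.755
outer loop
vertex 1.899 -0.419 2.597
vertex 2.561 -0.24 2.672
vertex 2.292 -0.737 2.276
endloop
endfacet
facet normal -0.749 -0.543 -0.380
outer loop
vertex 1.899 -0.419 2.597
vertex 2.292 -0.737 2.276
vertex 2.017 -1.278 3.592
endloop
endfacet
facet normal -0.749 -0.543 -0.380
outer loop
vertex 2.017 -1.278 3.592
vertex 2.292 -0.737 2.276
vertex 2.41 -1.596 3.271
endloop
endfacet
facet normal 0.089 -0.651 0.754
outer loop
vertex 2.017 -1.278 3.592
vertex 2.41 -1.596 3.271
vertex 2.679 -1.1 3.668
endloop
endfacet
facet normal -0.089 0.650 -0.755
outer loop
vertex 2.292 -0.737 2.276
vertex 2.561 -0.24 2.672
vertex 2.888 -0.681 2.254
endloop
endfacet
facet normal 0.047 -0.753 -0.656
outer loop
vertex 2.292 -0.737 2.276
vertex 2.888 -0.681 2.254
vertex 2.41 -1.596 3.271
endloop
endfacet
facet normal 0.047 -0.753 -0.656
outer loop
vertex 2.41 -1.596 3.271
vertex 2.888 -0.681 2.254
vertex 3.005 -1.54 3.249
endloop
endfacet
facet normal 0.089 -0.651 0.753
outer loop
vertex 2.41 -1.596 3.271
vertex 3.005 -1.54 3.249
vertex 2.679 -1.1 3.668
endloop
endfacet
facet normal -0.089 0.650 -0.755
outer loop
vertex 2.888 -0.681 2.254
vertex 2.561 -0.24 2.672
vertex 3.238 -0.293 2.547
endloop
endfacet
facet normal 0.807 -0.397 -0.438
outer loop
vertex 2.888 -0.681 2.254
vertex 3.238 -0.293 2.547
vertex 3.005 -1.54 3.249
endloop
endfacet
facet normal 0.806 -0.397 -0.438
outer loop
vertex 3.005 -1.54 3.249
vertex 3.238 -0.293 2.547
vertex 3.355 -1.153 3.542
endloop
endfacet
facet normal 0.089 -0.651 0.754
outer loop
vertex 3.005 -1.54 3.249
vertex 3.355 -1.153 3.542
vertex 2.679 -1.1 3.668
endloop
endfacet
facet normal -0.088 0.652 -0.753
outer loop
vertex 3.238 -0.293 2.547
vertex 2.561 -0.24 2.672
vertex 3.078 0.134 2.935
endloop
endfacet
facet normal 0.960 0.259 0.111
outer loop
vertex 3.238 -0.293 2.547
vertex 3.078 0.134 2.935
vertex 3.355 -1.153 3.542
endloop
endfacet
facet normal 0.960 0.258 0.109
outer loop
vertex 3.355 -1.153 3.542
vertex 3.078 0.134 2.935
vertex 3.196 -0.725 3.93
endloop
endfacet
facet normal 0.090 -0.650 0.754
outer loop
vertex 3.355 -1.153 3.542
vertex 3.196 -0.725 3.93
vertex 2.679 -1.1 3.668
endloop
endfacet
facet normal -0.824 0.161 0.543
outer loop
vertex -3.264 -4.316 -1.743
vertex -3.147 -2.969 -1.966
vertex -4.373 -4.489 -3.374
endloop
endfacet
facet normal -0.086 -0.983 0.163
outer loop
vertex -2.733 -4.811 -4.454
vertex -3.264 -4.316 -1.743
vertex -4.373 -4.489 -3.374
endloop
endfacet
facet normal -0.824 0.162 0.543
outer loop
vertex -4.373 -4.489 -3.374
vertex -3.147 -2.969 -1.966
vertex -4.255 -3.142 -3.597
endloop
endfacet
facet normal -0.560 -0.087 -0.824
outer loop
vertex -4.255 -3.142 -3.597
vertex -2.733 -4.811 -4.454
vertex -4.373 -4.489 -3.374
endloop
endfacet
facet normal 0.560 0.088 0.824
outer loop
vertex -3.264 -4.316 -1.743
vertex -1.507 -3.291 -3.046
vertex -3.147 -2.969 -1.966
endloop
endfacet
facet normal -0.086 -0.983 0.163
outer loop
vertex -1.625 -4.638 -2.823
vertex -3.264 -4.316 -1.743
vertex -2.733 -4.811 -4.454
endloop
endfacet
facet normal 0.560 0.087 0.824
outer loop
vertex -1.625 -4.638 -2.823
vertex -1.507 -3.291 -3.046
vertex -3.264 -4.316 -1.743
endloop
endfacet
facet normal 0.086 0.983 -0.163
outer loop
vertex -3.147 -2.969 -1.966
vertex -1.507 -3.291 -3.046
vertex -4.255 -3.142 -3.597
endloop
endfacet
facet normal -0.560 -0.088 -0.824
outer loop
vertex -2.616 -3.464 -4.677
vertex -2.733 -4.811 -4.454
vertex -4.255 -3.142 -3.597
endloop
endfacet
facet normal 0.086 0.983 -0.163
outer loop
vertex -4.255 -3.142 -3.597
vertex -1.507 -3.291 -3.046
vertex -2.616 -3.464 -4.677
endloop
endfacet
facet normal 0.824 -0.161 -0.543
outer loop
vertex -2.616 -3.464 -4.677
vertex -1.625 -4.638 -2.823
vertex -2.733 -4.811 -4.454
endloop
endfacet
facet normal 0.824 -0.162 -0.543
outer loop
vertex -1.507 -3.291 -3.046
vertex -1.625 -4.638 -2.823
vertex -2.616 -3.464 -4.677
endloop
endfacet

endsolid


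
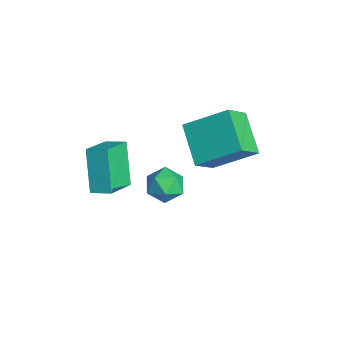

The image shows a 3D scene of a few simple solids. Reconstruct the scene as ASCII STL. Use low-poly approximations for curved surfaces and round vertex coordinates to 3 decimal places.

solid 
facet normal -0.773 0.578 0.262
outer loop
vertex 3.008 -1.982 3.426
vertex 3.266 -2.01 4.248
vertex 3.555 -1.387 3.727
endloop
endfacet
facet normal -0.562 0.721 -0.405
outer loop
vertex 3.008 -1.982 3.426
vertex 3.555 -1.387 3.727
vertex 3.678 -1.73 2.946
endloop
endfacet
facet normal -0.608 0.119 -0.785
outer loop
vertex 3.008 -1.982 3.426
vertex 3.678 -1.73 2.946
vertex 3.465 -2.564 2.984
endloop
endfacet
facet normal -0.847 -0.396 -0.354
outer loop
vertex 3.008 -1.982 3.426
vertex 3.465 -2.564 2.984
vertex 3.21 -2.738 3.789
endloop
endfacet
facet normal -0.949 -0.112 0.294
outer loop
vertex 3.008 -1.982 3.426
vertex 3.21 -2.738 3.789
vertex 3.266 -2.01 4.248
endloop
endfacet
facet normal 0.124 0.916 -0.382
outer loop
vertex 3.678 -1.73 2.946
vertex 3.555 -1.387 3.727
vertex 4.35 -1.602 3.471
endloop
endfacet
facet normal -0.216 0.683 0.697
outer loop
vertex 3.555 -1.387 3.727
vertex 3.266 -2.01 4.248
vertex 4.095 -1.776 4.276
endloop
endfacet
facet normal -0.502 -0.433 0.748
outer loop
vertex 3.266 -2.01 4.248
vertex 3.21 -2.738 3.789
vertex 3.882 -2.61 4.314
endloop
endfacet
facet normal -0.338 -0.892 -0.300
outer loop
vertex 3.21 -2.738 3.789
vertex 3.465 -2.564 2.984
vertex 4.005 -2.953 3.533
endloop
endfacet
facet normal 0.050 -0.058 -0.997
outer loop
vertex 3.465 -2.564 2.984
vertex 3.678 -1.73 2.946
vertex 4.294 -2.33 3.012
endloop
endfacet
facet normal 0.847 0.396 0.354
outer loop
vertex 4.552 -2.358 3.834
vertex 4.35 -1.602 3.471
vertex 4.095 -1.776 4.276
endloop
endfacet
facet normal 0.608 -0.119 0.785
outer loop
vertex 4.552 -2.358 3.834
vertex 4.095 -1.776 4.276
vertex 3.882 -2.61 4.314
endloop
endfacet
facet normal 0.562 -0.721 0.405
outer loop
vertex 4.552 -2.358 3.834
vertex 3.882 -2.61 4.314
vertex 4.005 -2.953 3.533
endloop
endfacet
facet normal 0.773 -0.578 -0.262
outer loop
vertex 4.552 -2.358 3.834
vertex 4.005 -2.953 3.533
vertex 4.294 -2.33 3.012
endloop
endfacet
facet normal 0.949 0.112 -0.294
outer loop
vertex 4.552 -2.358 3.834
vertex 4.294 -2.33 3.012
vertex 4.35 -1.602 3.471
endloop
endfacet
facet normal 0.338 0.892 0.300
outer loop
vertex 4.095 -1.776 4.276
vertex 4.35 -1.602 3.471
vertex 3.555 -1.387 3.727
endloop
endfacet
facet normal -0.050 0.058 0.997
outer loop
vertex 3.882 -2.61 4.314
vertex 4.095 -1.776 4.276
vertex 3.266 -2.01 4.248
endloop
endfacet
facet normal -0.124 -0.916 0.382
outer loop
vertex 4.005 -2.953 3.533
vertex 3.882 -2.61 4.314
vertex 3.21 -2.738 3.789
endloop
endfacet
facet normal 0.216 -0.683 -0.697
outer loop
vertex 4.294 -2.33 3.012
vertex 4.005 -2.953 3.533
vertex 3.465 -2.564 2.984
endloop
endfacet
facet normal 0.502 0.433 -0.748
outer loop
vertex 4.35 -1.602 3.471
vertex 4.294 -2.33 3.012
vertex 3.678 -1.73 2.946
endloop
endfacet
facet normal -0.856 -0.011 0.517
outer loop
vertex 0.022 -0.381 3.508
vertex 0.703 1.344 4.672
vertex -0.618 0.573 2.467
endloop
endfacet
facet normal -0.310 -0.788 -0.531
outer loop
vertex 1.137 0.596 1.408
vertex 0.022 -0.381 3.508
vertex -0.618 0.573 2.467
endloop
endfacet
facet normal -0.856 -0.011 0.517
outer loop
vertex -0.618 0.573 2.467
vertex 0.703 1.344 4.672
vertex 0.063 2.299 3.632
endloop
endfacet
facet normal -0.413 0.616 -0.671
outer loop
vertex 0.063 2.299 3.632
vertex 1.137 0.596 1.408
vertex -0.618 0.573 2.467
endloop
endfacet
facet normal 0.413 -0.616 0.671
outer loop
vertex 0.022 -0.381 3.508
vertex 2.458 1.367 3.613
vertex 0.703 1.344 4.672
endloop
endfacet
facet normal -0.311 -0.788 -0.532
outer loop
vertex 1.777 -0.359 2.448
vertex 0.022 -0.381 3.508
vertex 1.137 0.596 1.408
endloop
endfacet
facet normal 0.413 -0.616 0.671
outer loop
vertex 1.777 -0.359 2.448
vertex 2.458 1.367 3.613
vertex 0.022 -0.381 3.508
endloop
endfacet
facet normal 0.311 0.788 0.532
outer loop
vertex 0.703 1.344 4.672
vertex 2.458 1.367 3.613
vertex 0.063 2.299 3.632
endloop
endfacet
facet normal -0.413 0.616 -0.671
outer loop
vertex 1.818 2.321 2.572
vertex 1.137 0.596 1.408
vertex 0.063 2.299 3.632
endloop
endfacet
facet normal 0.311 0.788 0.531
outer loop
vertex 0.063 2.299 3.632
vertex 2.458 1.367 3.613
vertex 1.818 2.321 2.572
endloop
endfacet
facet normal 0.856 0.011 -0.517
outer loop
vertex 1.818 2.321 2.572
vertex 1.777 -0.359 2.448
vertex 1.137 0.596 1.408
endloop
endfacet
facet normal 0.856 0.011 -0.517
outer loop
vertex 2.458 1.367 3.613
vertex 1.777 -0.359 2.448
vertex 1.818 2.321 2.572
endloop
endfacet
facet normal -0.537 0.068 0.841
outer loop
vertex -0.621 -4.276 2.312
vertex -0.071 -3.518 2.602
vertex -1.698 -3.197 1.537
endloop
endfacet
facet normal -0.561 -0.773 -0.296
outer loop
vertex -0.549 -3.342 -0.262
vertex -0.621 -4.276 2.312
vertex -1.698 -3.197 1.537
endloop
endfacet
facet normal -0.537 0.067 0.841
outer loop
vertex -1.698 -3.197 1.537
vertex -0.071 -3.518 2.602
vertex -1.148 -2.44 1.828
endloop
endfacet
facet normal -0.629 0.631 -0.453
outer loop
vertex -1.148 -2.44 1.828
vertex -0.549 -3.342 -0.262
vertex -1.698 -3.197 1.537
endloop
endfacet
facet normal 0.630 -0.631 0.453
outer loop
vertex -0.621 -4.276 2.312
vertex 1.078 -3.663 0.803
vertex -0.071 -3.518 2.602
endloop
endfacet
facet normal -0.561 -0.773 -0.296
outer loop
vertex 0.528 -4.42 0.512
vertex -0.621 -4.276 2.312
vertex -0.549 -3.342 -0.262
endloop
endfacet
facet normal 0.630 -0.631 0.452
outer loop
vertex 0.528 -4.42 0.512
vertex 1.078 -3.663 0.803
vertex -0.621 -4.276 2.312
endloop
endfacet
facet normal 0.561 0.773 0.296
outer loop
vertex -0.071 -3.518 2.602
vertex 1.078 -3.663 0.803
vertex -1.148 -2.44 1.828
endloop
endfacet
facet normal -0.630 0.631 -0.453
outer loop
vertex 0.001 -2.584 0.028
vertex -0.549 -3.342 -0.262
vertex -1.148 -2.44 1.828
endloop
endfacet
facet normal 0.561 0.773 0.296
outer loop
vertex -1.148 -2.44 1.828
vertex 1.078 -3.663 0.803
vertex 0.001 -2.584 0.028
endloop
endfacet
facet normal 0.537 -0.068 -0.841
outer loop
vertex 0.001 -2.584 0.028
vertex 0.528 -4.42 0.512
vertex -0.549 -3.342 -0.262
endloop
endfacet
facet normal 0.537 -0.067 -0.841
outer loop
vertex 1.078 -3.663 0.803
vertex 0.528 -4.42 0.512
vertex 0.001 -2.584 0.028
endloop
endfacet

endsolid


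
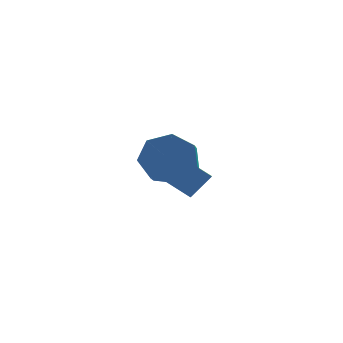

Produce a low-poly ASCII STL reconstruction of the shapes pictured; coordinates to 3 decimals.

solid 
facet normal 0.078 0.858 -0.507
outer loop
vertex 3.29 -2.449 -1.931
vertex 3.031 -2.009 -1.226
vertex 3.84 -2.223 -1.464
endloop
endfacet
facet normal 0.682 -0.416 -0.601
outer loop
vertex 3.29 -2.449 -1.931
vertex 3.84 -2.223 -1.464
vertex 3.209 -3.35 -1.399
endloop
endfacet
facet normal 0.682 -0.417 -0.601
outer loop
vertex 3.209 -3.35 -1.399
vertex 3.84 -2.223 -1.464
vertex 3.758 -3.125 -0.932
endloop
endfacet
facet normal -0.078 -0.859 0.506
outer loop
vertex 3.209 -3.35 -1.399
vertex 3.758 -3.125 -0.932
vertex 2.949 -2.911 -0.694
endloop
endfacet
facet normal 0.078 0.859 -0.507
outer loop
vertex 3.84 -2.223 -1.464
vertex 3.031 -2.009 -1.226
vertex 3.78 -1.837 -0.819
endloop
endfacet
facet normal 0.994 -0.026 0.108
outer loop
vertex 3.84 -2.223 -1.464
vertex 3.78 -1.837 -0.819
vertex 3.758 -3.125 -0.932
endloop
endfacet
facet normal 0.994 -0.026 0.108
outer loop
vertex 3.758 -3.125 -0.932
vertex 3.78 -1.837 -0.819
vertex 3.698 -2.738 -0.287
endloop
endfacet
facet normal -0.078 -0.858 0.508
outer loop
vertex 3.758 -3.125 -0.932
vertex 3.698 -2.738 -0.287
vertex 2.949 -2.911 -0.694
endloop
endfacet
facet normal 0.078 0.859 -0.507
outer loop
vertex 3.78 -1.837 -0.819
vertex 3.031 -2.009 -1.226
vertex 3.156 -1.58 -0.48
endloop
endfacet
facet normal 0.558 0.384 0.736
outer loop
vertex 3.78 -1.837 -0.819
vertex 3.156 -1.58 -0.48
vertex 3.698 -2.738 -0.287
endloop
endfacet
facet normal 0.557 0.384 0.736
outer loop
vertex 3.698 -2.738 -0.287
vertex 3.156 -1.58 -0.48
vertex 3.074 -2.482 0.052
endloop
endfacet
facet normal -0.077 -0.859 0.507
outer loop
vertex 3.698 -2.738 -0.287
vertex 3.074 -2.482 0.052
vertex 2.949 -2.911 -0.694
endloop
endfacet
facet normal 0.077 0.859 -0.507
outer loop
vertex 3.156 -1.58 -0.48
vertex 3.031 -2.009 -1.226
vertex 2.438 -1.647 -0.703
endloop
endfacet
facet normal -0.299 0.505 0.810
outer loop
vertex 3.156 -1.58 -0.48
vertex 2.438 -1.647 -0.703
vertex 3.074 -2.482 0.052
endloop
endfacet
facet normal -0.298 0.505 0.810
outer loop
vertex 3.074 -2.482 0.052
vertex 2.438 -1.647 -0.703
vertex 2.356 -2.548 -0.171
endloop
endfacet
facet normal -0.079 -0.858 0.507
outer loop
vertex 3.074 -2.482 0.052
vertex 2.356 -2.548 -0.171
vertex 2.949 -2.911 -0.694
endloop
endfacet
facet normal 0.078 0.859 -0.506
outer loop
vertex 2.438 -1.647 -0.703
vertex 3.031 -2.009 -1.226
vertex 2.166 -1.986 -1.32
endloop
endfacet
facet normal -0.930 0.247 0.274
outer loop
vertex 2.438 -1.647 -0.703
vertex 2.166 -1.986 -1.32
vertex 2.356 -2.548 -0.171
endloop
endfacet
facet normal -0.930 0.245 0.274
outer loop
vertex 2.356 -2.548 -0.171
vertex 2.166 -1.986 -1.32
vertex 2.085 -2.888 -0.788
endloop
endfacet
facet normal -0.078 -0.858 0.507
outer loop
vertex 2.356 -2.548 -0.171
vertex 2.085 -2.888 -0.788
vertex 2.949 -2.911 -0.694
endloop
endfacet
facet normal 0.078 0.858 -0.507
outer loop
vertex 2.166 -1.986 -1.32
vertex 3.031 -2.009 -1.226
vertex 2.546 -2.343 -1.866
endloop
endfacet
facet normal -0.861 -0.199 -0.469
outer loop
vertex 2.166 -1.986 -1.32
vertex 2.546 -2.343 -1.866
vertex 2.085 -2.888 -0.788
endloop
endfacet
facet normal -0.861 -0.198 -0.468
outer loop
vertex 2.085 -2.888 -0.788
vertex 2.546 -2.343 -1.866
vertex 2.464 -3.245 -1.334
endloop
endfacet
facet normal -0.078 -0.858 0.507
outer loop
vertex 2.085 -2.888 -0.788
vertex 2.464 -3.245 -1.334
vertex 2.949 -2.911 -0.694
endloop
endfacet
facet normal 0.078 0.858 -0.507
outer loop
vertex 2.546 -2.343 -1.866
vertex 3.031 -2.009 -1.226
vertex 3.29 -2.449 -1.931
endloop
endfacet
facet normal -0.145 -0.493 -0.858
outer loop
vertex 2.546 -2.343 -1.866
vertex 3.29 -2.449 -1.931
vertex 2.464 -3.245 -1.334
endloop
endfacet
facet normal -0.144 -0.493 -0.858
outer loop
vertex 2.464 -3.245 -1.334
vertex 3.29 -2.449 -1.931
vertex 3.209 -3.35 -1.399
endloop
endfacet
facet normal -0.077 -0.859 0.506
outer loop
vertex 2.464 -3.245 -1.334
vertex 3.209 -3.35 -1.399
vertex 2.949 -2.911 -0.694
endloop
endfacet
facet normal -0.774 0.302 0.557
outer loop
vertex 2.385 0.287 -2.735
vertex 3.023 0.602 -2.019
vertex 2.428 1.233 -3.189
endloop
endfacet
facet normal -0.632 -0.312 -0.710
outer loop
vertex 3.697 0.738 -4.101
vertex 2.385 0.287 -2.735
vertex 2.428 1.233 -3.189
endloop
endfacet
facet normal -0.774 0.302 0.556
outer loop
vertex 2.428 1.233 -3.189
vertex 3.023 0.602 -2.019
vertex 3.066 1.548 -2.472
endloop
endfacet
facet normal 0.041 0.901 -0.432
outer loop
vertex 3.066 1.548 -2.472
vertex 3.697 0.738 -4.101
vertex 2.428 1.233 -3.189
endloop
endfacet
facet normal -0.041 -0.901 0.432
outer loop
vertex 2.385 0.287 -2.735
vertex 4.292 0.107 -2.931
vertex 3.023 0.602 -2.019
endloop
endfacet
facet normal -0.632 -0.311 -0.710
outer loop
vertex 3.654 -0.208 -3.648
vertex 2.385 0.287 -2.735
vertex 3.697 0.738 -4.101
endloop
endfacet
facet normal -0.041 -0.901 0.432
outer loop
vertex 3.654 -0.208 -3.648
vertex 4.292 0.107 -2.931
vertex 2.385 0.287 -2.735
endloop
endfacet
facet normal 0.632 0.311 0.710
outer loop
vertex 3.023 0.602 -2.019
vertex 4.292 0.107 -2.931
vertex 3.066 1.548 -2.472
endloop
endfacet
facet normal 0.040 0.901 -0.432
outer loop
vertex 4.335 1.053 -3.385
vertex 3.697 0.738 -4.101
vertex 3.066 1.548 -2.472
endloop
endfacet
facet normal 0.632 0.312 0.709
outer loop
vertex 3.066 1.548 -2.472
vertex 4.292 0.107 -2.931
vertex 4.335 1.053 -3.385
endloop
endfacet
facet normal 0.774 -0.302 -0.557
outer loop
vertex 4.335 1.053 -3.385
vertex 3.654 -0.208 -3.648
vertex 3.697 0.738 -4.101
endloop
endfacet
facet normal 0.774 -0.302 -0.556
outer loop
vertex 4.292 0.107 -2.931
vertex 3.654 -0.208 -3.648
vertex 4.335 1.053 -3.385
endloop
endfacet

endsolid


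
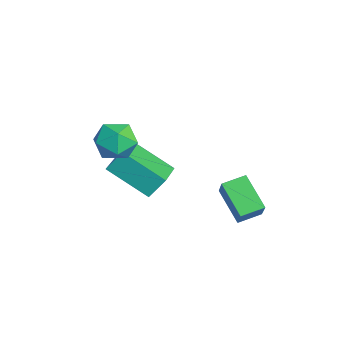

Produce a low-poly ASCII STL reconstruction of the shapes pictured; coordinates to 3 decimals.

solid 
facet normal -0.695 0.120 0.709
outer loop
vertex -1.656 -1.184 3.601
vertex -1.085 -1.689 4.246
vertex -0.994 -0.697 4.168
endloop
endfacet
facet normal -0.703 0.666 0.249
outer loop
vertex -1.656 -1.184 3.601
vertex -0.994 -0.697 4.168
vertex -1.103 -0.452 3.206
endloop
endfacet
facet normal -0.822 0.403 -0.404
outer loop
vertex -1.656 -1.184 3.601
vertex -1.103 -0.452 3.206
vertex -1.261 -1.292 2.689
endloop
endfacet
facet normal -0.886 -0.305 -0.348
outer loop
vertex -1.656 -1.184 3.601
vertex -1.261 -1.292 2.689
vertex -1.25 -2.056 3.332
endloop
endfacet
facet normal -0.808 -0.481 0.339
outer loop
vertex -1.656 -1.184 3.601
vertex -1.25 -2.056 3.332
vertex -1.085 -1.689 4.246
endloop
endfacet
facet normal -0.056 0.966 0.252
outer loop
vertex -1.103 -0.452 3.206
vertex -0.994 -0.697 4.168
vertex -0.19 -0.504 3.608
endloop
endfacet
facet normal -0.044 0.082 0.996
outer loop
vertex -0.994 -0.697 4.168
vertex -1.085 -1.689 4.246
vertex -0.179 -1.268 4.251
endloop
endfacet
facet normal -0.226 -0.889 0.398
outer loop
vertex -1.085 -1.689 4.246
vertex -1.25 -2.056 3.332
vertex -0.337 -2.108 3.734
endloop
endfacet
facet normal -0.352 -0.606 -0.714
outer loop
vertex -1.25 -2.056 3.332
vertex -1.261 -1.292 2.689
vertex -0.446 -1.863 2.772
endloop
endfacet
facet normal -0.247 0.541 -0.804
outer loop
vertex -1.261 -1.292 2.689
vertex -1.103 -0.452 3.206
vertex -0.355 -0.871 2.694
endloop
endfacet
facet normal 0.886 0.305 0.348
outer loop
vertex 0.216 -1.376 3.339
vertex -0.19 -0.504 3.608
vertex -0.179 -1.268 4.251
endloop
endfacet
facet normal 0.822 -0.403 0.404
outer loop
vertex 0.216 -1.376 3.339
vertex -0.179 -1.268 4.251
vertex -0.337 -2.108 3.734
endloop
endfacet
facet normal 0.703 -0.666 -0.249
outer loop
vertex 0.216 -1.376 3.339
vertex -0.337 -2.108 3.734
vertex -0.446 -1.863 2.772
endloop
endfacet
facet normal 0.695 -0.120 -0.709
outer loop
vertex 0.216 -1.376 3.339
vertex -0.446 -1.863 2.772
vertex -0.355 -0.871 2.694
endloop
endfacet
facet normal 0.808 0.481 -0.339
outer loop
vertex 0.216 -1.376 3.339
vertex -0.355 -0.871 2.694
vertex -0.19 -0.504 3.608
endloop
endfacet
facet normal 0.352 0.606 0.714
outer loop
vertex -0.179 -1.268 4.251
vertex -0.19 -0.504 3.608
vertex -0.994 -0.697 4.168
endloop
endfacet
facet normal 0.247 -0.541 0.804
outer loop
vertex -0.337 -2.108 3.734
vertex -0.179 -1.268 4.251
vertex -1.085 -1.689 4.246
endloop
endfacet
facet normal 0.056 -0.966 -0.252
outer loop
vertex -0.446 -1.863 2.772
vertex -0.337 -2.108 3.734
vertex -1.25 -2.056 3.332
endloop
endfacet
facet normal 0.044 -0.082 -0.996
outer loop
vertex -0.355 -0.871 2.694
vertex -0.446 -1.863 2.772
vertex -1.261 -1.292 2.689
endloop
endfacet
facet normal 0.226 0.889 -0.398
outer loop
vertex -0.19 -0.504 3.608
vertex -0.355 -0.871 2.694
vertex -1.103 -0.452 3.206
endloop
endfacet
facet normal -0.646 0.085 -0.758
outer loop
vertex -1.45 3.007 -0.611
vertex -1.609 4.035 -0.36
vertex -0.14 3.47 -1.675
endloop
endfacet
facet normal 0.149 -0.961 -0.235
outer loop
vertex 0.809 3.345 -0.56
vertex -1.45 3.007 -0.611
vertex -0.14 3.47 -1.675
endloop
endfacet
facet normal -0.646 0.085 -0.758
outer loop
vertex -0.14 3.47 -1.675
vertex -1.609 4.035 -0.36
vertex -0.299 4.498 -1.424
endloop
endfacet
facet normal 0.749 0.264 -0.608
outer loop
vertex -0.299 4.498 -1.424
vertex 0.809 3.345 -0.56
vertex -0.14 3.47 -1.675
endloop
endfacet
facet normal -0.749 -0.264 0.608
outer loop
vertex -1.45 3.007 -0.611
vertex -0.66 3.91 0.755
vertex -1.609 4.035 -0.36
endloop
endfacet
facet normal 0.149 -0.961 -0.235
outer loop
vertex -0.501 2.882 0.504
vertex -1.45 3.007 -0.611
vertex 0.809 3.345 -0.56
endloop
endfacet
facet normal -0.749 -0.264 0.608
outer loop
vertex -0.501 2.882 0.504
vertex -0.66 3.91 0.755
vertex -1.45 3.007 -0.611
endloop
endfacet
facet normal -0.149 0.961 0.235
outer loop
vertex -1.609 4.035 -0.36
vertex -0.66 3.91 0.755
vertex -0.299 4.498 -1.424
endloop
endfacet
facet normal 0.749 0.264 -0.608
outer loop
vertex 0.65 4.373 -0.309
vertex 0.809 3.345 -0.56
vertex -0.299 4.498 -1.424
endloop
endfacet
facet normal -0.149 0.961 0.235
outer loop
vertex -0.299 4.498 -1.424
vertex -0.66 3.91 0.755
vertex 0.65 4.373 -0.309
endloop
endfacet
facet normal 0.646 -0.085 0.758
outer loop
vertex 0.65 4.373 -0.309
vertex -0.501 2.882 0.504
vertex 0.809 3.345 -0.56
endloop
endfacet
facet normal 0.646 -0.085 0.758
outer loop
vertex -0.66 3.91 0.755
vertex -0.501 2.882 0.504
vertex 0.65 4.373 -0.309
endloop
endfacet
facet normal -0.885 0.375 -0.275
outer loop
vertex -3.166 -0.868 0.804
vertex -3.154 -0.187 1.693
vertex -2.157 0.649 -0.374
endloop
endfacet
facet normal -0.011 -0.609 -0.793
outer loop
vertex -0.546 -0.033 0.127
vertex -3.166 -0.868 0.804
vertex -2.157 0.649 -0.374
endloop
endfacet
facet normal -0.885 0.375 -0.275
outer loop
vertex -2.157 0.649 -0.374
vertex -3.154 -0.187 1.693
vertex -2.144 1.331 0.515
endloop
endfacet
facet normal 0.465 0.699 -0.543
outer loop
vertex -2.144 1.331 0.515
vertex -0.546 -0.033 0.127
vertex -2.157 0.649 -0.374
endloop
endfacet
facet normal -0.465 -0.700 0.542
outer loop
vertex -3.166 -0.868 0.804
vertex -1.543 -0.869 2.194
vertex -3.154 -0.187 1.693
endloop
endfacet
facet normal -0.011 -0.608 -0.794
outer loop
vertex -1.556 -1.551 1.305
vertex -3.166 -0.868 0.804
vertex -0.546 -0.033 0.127
endloop
endfacet
facet normal -0.465 -0.699 0.543
outer loop
vertex -1.556 -1.551 1.305
vertex -1.543 -0.869 2.194
vertex -3.166 -0.868 0.804
endloop
endfacet
facet normal 0.011 0.609 0.793
outer loop
vertex -3.154 -0.187 1.693
vertex -1.543 -0.869 2.194
vertex -2.144 1.331 0.515
endloop
endfacet
facet normal 0.465 0.700 -0.542
outer loop
vertex -0.534 0.648 1.016
vertex -0.546 -0.033 0.127
vertex -2.144 1.331 0.515
endloop
endfacet
facet normal 0.011 0.609 0.793
outer loop
vertex -2.144 1.331 0.515
vertex -1.543 -0.869 2.194
vertex -0.534 0.648 1.016
endloop
endfacet
facet normal 0.885 -0.375 0.275
outer loop
vertex -0.534 0.648 1.016
vertex -1.556 -1.551 1.305
vertex -0.546 -0.033 0.127
endloop
endfacet
facet normal 0.885 -0.375 0.275
outer loop
vertex -1.543 -0.869 2.194
vertex -1.556 -1.551 1.305
vertex -0.534 0.648 1.016
endloop
endfacet

endsolid


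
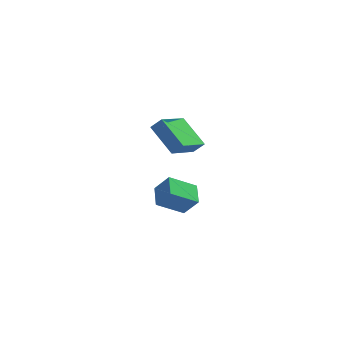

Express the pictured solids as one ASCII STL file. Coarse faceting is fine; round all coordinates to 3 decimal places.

solid 
facet normal -0.664 0.361 0.654
outer loop
vertex 0.438 -1.349 3.993
vertex 0.952 0.525 3.481
vertex -0.159 -1.351 3.388
endloop
endfacet
facet normal -0.255 -0.933 0.255
outer loop
vertex 1.228 -2.105 2.019
vertex 0.438 -1.349 3.993
vertex -0.159 -1.351 3.388
endloop
endfacet
facet normal -0.664 0.361 0.655
outer loop
vertex -0.159 -1.351 3.388
vertex 0.952 0.525 3.481
vertex 0.354 0.524 2.876
endloop
endfacet
facet normal -0.703 -0.002 -0.711
outer loop
vertex 0.354 0.524 2.876
vertex 1.228 -2.105 2.019
vertex -0.159 -1.351 3.388
endloop
endfacet
facet normal 0.703 0.002 0.711
outer loop
vertex 0.438 -1.349 3.993
vertex 2.339 -0.229 2.112
vertex 0.952 0.525 3.481
endloop
endfacet
facet normal -0.256 -0.933 0.255
outer loop
vertex 1.826 -2.104 2.624
vertex 0.438 -1.349 3.993
vertex 1.228 -2.105 2.019
endloop
endfacet
facet normal 0.703 0.002 0.711
outer loop
vertex 1.826 -2.104 2.624
vertex 2.339 -0.229 2.112
vertex 0.438 -1.349 3.993
endloop
endfacet
facet normal 0.256 0.933 -0.254
outer loop
vertex 0.952 0.525 3.481
vertex 2.339 -0.229 2.112
vertex 0.354 0.524 2.876
endloop
endfacet
facet normal -0.703 -0.002 -0.712
outer loop
vertex 1.742 -0.231 1.507
vertex 1.228 -2.105 2.019
vertex 0.354 0.524 2.876
endloop
endfacet
facet normal 0.256 0.933 -0.255
outer loop
vertex 0.354 0.524 2.876
vertex 2.339 -0.229 2.112
vertex 1.742 -0.231 1.507
endloop
endfacet
facet normal 0.664 -0.361 -0.655
outer loop
vertex 1.742 -0.231 1.507
vertex 1.826 -2.104 2.624
vertex 1.228 -2.105 2.019
endloop
endfacet
facet normal 0.665 -0.361 -0.655
outer loop
vertex 2.339 -0.229 2.112
vertex 1.826 -2.104 2.624
vertex 1.742 -0.231 1.507
endloop
endfacet
facet normal -0.649 0.144 -0.747
outer loop
vertex -1.777 3.732 -3.163
vertex -0.543 4.742 -4.04
vertex -1.272 2.536 -3.831
endloop
endfacet
facet normal -0.678 -0.555 0.482
outer loop
vertex -0.377 2.338 -2.8
vertex -1.777 3.732 -3.163
vertex -1.272 2.536 -3.831
endloop
endfacet
facet normal -0.649 0.144 -0.747
outer loop
vertex -1.272 2.536 -3.831
vertex -0.543 4.742 -4.04
vertex -0.038 3.547 -4.708
endloop
endfacet
facet normal 0.346 -0.819 -0.458
outer loop
vertex -0.038 3.547 -4.708
vertex -0.377 2.338 -2.8
vertex -1.272 2.536 -3.831
endloop
endfacet
facet normal -0.346 0.819 0.457
outer loop
vertex -1.777 3.732 -3.163
vertex 0.352 4.544 -3.009
vertex -0.543 4.742 -4.04
endloop
endfacet
facet normal -0.678 -0.556 0.481
outer loop
vertex -0.882 3.533 -2.132
vertex -1.777 3.732 -3.163
vertex -0.377 2.338 -2.8
endloop
endfacet
facet normal -0.346 0.819 0.458
outer loop
vertex -0.882 3.533 -2.132
vertex 0.352 4.544 -3.009
vertex -1.777 3.732 -3.163
endloop
endfacet
facet normal 0.678 0.556 -0.482
outer loop
vertex -0.543 4.742 -4.04
vertex 0.352 4.544 -3.009
vertex -0.038 3.547 -4.708
endloop
endfacet
facet normal 0.345 -0.819 -0.458
outer loop
vertex 0.857 3.348 -3.677
vertex -0.377 2.338 -2.8
vertex -0.038 3.547 -4.708
endloop
endfacet
facet normal 0.678 0.555 -0.481
outer loop
vertex -0.038 3.547 -4.708
vertex 0.352 4.544 -3.009
vertex 0.857 3.348 -3.677
endloop
endfacet
facet normal 0.649 -0.144 0.747
outer loop
vertex 0.857 3.348 -3.677
vertex -0.882 3.533 -2.132
vertex -0.377 2.338 -2.8
endloop
endfacet
facet normal 0.649 -0.144 0.747
outer loop
vertex 0.352 4.544 -3.009
vertex -0.882 3.533 -2.132
vertex 0.857 3.348 -3.677
endloop
endfacet

endsolid
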